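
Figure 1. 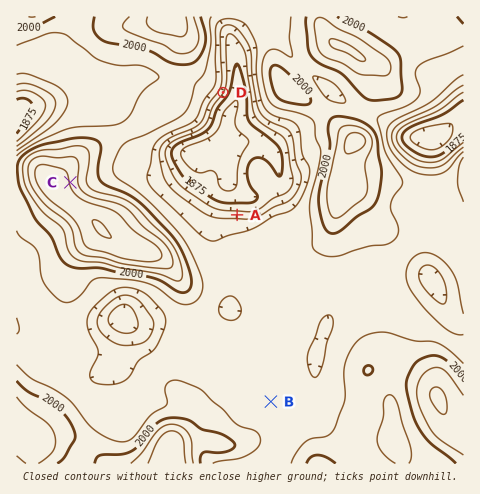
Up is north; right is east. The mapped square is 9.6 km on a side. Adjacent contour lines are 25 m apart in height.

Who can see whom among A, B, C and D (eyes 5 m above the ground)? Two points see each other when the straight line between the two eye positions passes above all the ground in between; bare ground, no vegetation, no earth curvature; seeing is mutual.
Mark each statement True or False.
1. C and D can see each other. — False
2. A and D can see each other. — True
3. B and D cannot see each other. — True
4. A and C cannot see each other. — False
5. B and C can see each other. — False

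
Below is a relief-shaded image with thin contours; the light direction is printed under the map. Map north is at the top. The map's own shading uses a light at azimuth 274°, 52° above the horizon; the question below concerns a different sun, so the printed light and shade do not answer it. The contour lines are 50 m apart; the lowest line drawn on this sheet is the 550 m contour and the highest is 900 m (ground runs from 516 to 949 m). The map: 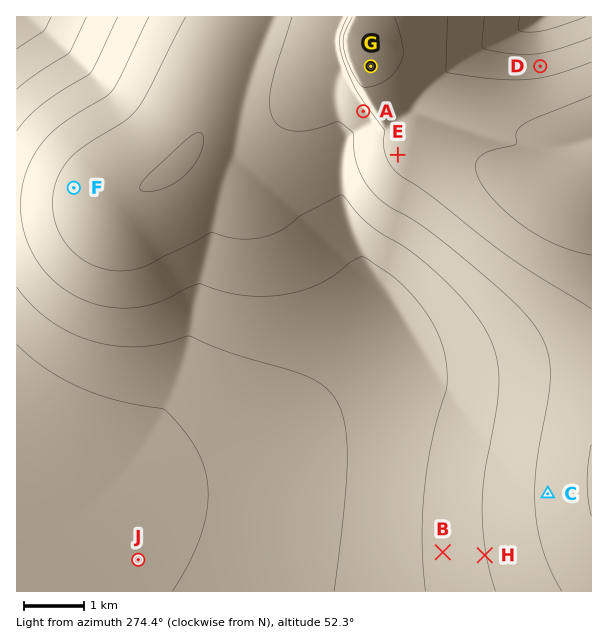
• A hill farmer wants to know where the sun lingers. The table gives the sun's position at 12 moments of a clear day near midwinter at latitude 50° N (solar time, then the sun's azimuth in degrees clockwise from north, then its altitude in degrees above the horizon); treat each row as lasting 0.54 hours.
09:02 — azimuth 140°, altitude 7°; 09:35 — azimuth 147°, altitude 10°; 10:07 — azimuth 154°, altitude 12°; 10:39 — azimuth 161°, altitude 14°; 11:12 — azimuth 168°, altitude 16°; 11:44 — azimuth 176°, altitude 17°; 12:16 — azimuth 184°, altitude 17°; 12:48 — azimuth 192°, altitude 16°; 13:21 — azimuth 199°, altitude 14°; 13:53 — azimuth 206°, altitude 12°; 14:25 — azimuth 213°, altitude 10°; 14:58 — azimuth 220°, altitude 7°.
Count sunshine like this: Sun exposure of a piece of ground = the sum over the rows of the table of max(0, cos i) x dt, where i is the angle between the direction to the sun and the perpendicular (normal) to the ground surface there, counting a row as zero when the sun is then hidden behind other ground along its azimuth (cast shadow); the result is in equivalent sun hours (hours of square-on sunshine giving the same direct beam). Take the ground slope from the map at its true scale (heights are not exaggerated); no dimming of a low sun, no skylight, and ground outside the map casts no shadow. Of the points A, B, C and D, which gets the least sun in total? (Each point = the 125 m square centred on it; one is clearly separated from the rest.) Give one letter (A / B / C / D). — D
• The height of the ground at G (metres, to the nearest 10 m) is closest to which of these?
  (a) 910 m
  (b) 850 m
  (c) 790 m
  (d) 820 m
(a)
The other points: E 860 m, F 770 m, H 750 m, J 590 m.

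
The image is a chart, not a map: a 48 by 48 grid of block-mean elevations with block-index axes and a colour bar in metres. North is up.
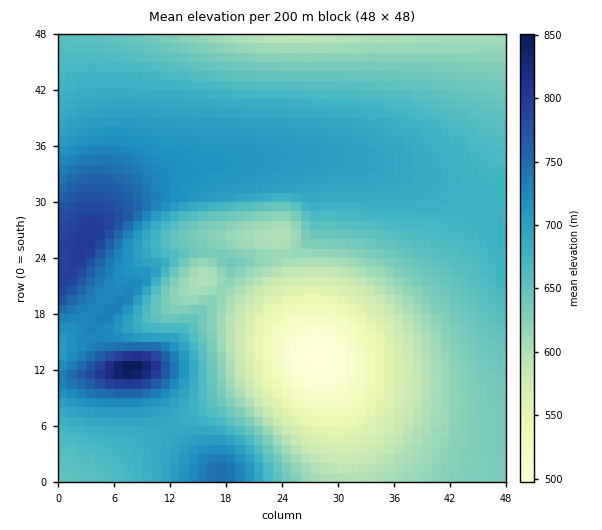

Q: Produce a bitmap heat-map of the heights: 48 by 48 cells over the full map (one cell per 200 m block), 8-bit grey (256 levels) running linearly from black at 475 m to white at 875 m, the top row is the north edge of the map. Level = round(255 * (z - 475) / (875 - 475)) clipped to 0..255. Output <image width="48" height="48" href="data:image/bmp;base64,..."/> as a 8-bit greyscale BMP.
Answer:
<image width="48" height="48" href="data:image/bmp;base64,Qk02DQAAAAAAADYEAAAoAAAAMAAAADAAAAABAAgAAAAAAAAJAAATCwAAEwsAAAABAAAAAAAAAAAAAAEBAQACAgIAAwMDAAQEBAAFBQUABgYGAAcHBwAICAgACQkJAAoKCgALCwsADAwMAA0NDQAODg4ADw8PABAQEAAREREAEhISABMTEwAUFBQAFRUVABYWFgAXFxcAGBgYABkZGQAaGhoAGxsbABwcHAAdHR0AHh4eAB8fHwAgICAAISEhACIiIgAjIyMAJCQkACUlJQAmJiYAJycnACgoKAApKSkAKioqACsrKwAsLCwALS0tAC4uLgAvLy8AMDAwADExMQAyMjIAMzMzADQ0NAA1NTUANjY2ADc3NwA4ODgAOTk5ADo6OgA7OzsAPDw8AD09PQA+Pj4APz8/AEBAQABBQUEAQkJCAENDQwBEREQARUVFAEZGRgBHR0cASEhIAElJSQBKSkoAS0tLAExMTABNTU0ATk5OAE9PTwBQUFAAUVFRAFJSUgBTU1MAVFRUAFVVVQBWVlYAV1dXAFhYWABZWVkAWlpaAFtbWwBcXFwAXV1dAF5eXgBfX18AYGBgAGFhYQBiYmIAY2NjAGRkZABlZWUAZmZmAGdnZwBoaGgAaWlpAGpqagBra2sAbGxsAG1tbQBubm4Ab29vAHBwcABxcXEAcnJyAHNzcwB0dHQAdXV1AHZ2dgB3d3cAeHh4AHl5eQB6enoAe3t7AHx8fAB9fX0Afn5+AH9/fwCAgIAAgYGBAIKCggCDg4MAhISEAIWFhQCGhoYAh4eHAIiIiACJiYkAioqKAIuLiwCMjIwAjY2NAI6OjgCPj48AkJCQAJGRkQCSkpIAk5OTAJSUlACVlZUAlpaWAJeXlwCYmJgAmZmZAJqamgCbm5sAnJycAJ2dnQCenp4An5+fAKCgoAChoaEAoqKiAKOjowCkpKQApaWlAKampgCnp6cAqKioAKmpqQCqqqoAq6urAKysrACtra0Arq6uAK+vrwCwsLAAsbGxALKysgCzs7MAtLS0ALW1tQC2trYAt7e3ALi4uAC5ubkAurq6ALu7uwC8vLwAvb29AL6+vgC/v78AwMDAAMHBwQDCwsIAw8PDAMTExADFxcUAxsbGAMfHxwDIyMgAycnJAMrKygDLy8sAzMzMAM3NzQDOzs4Az8/PANDQ0ADR0dEA0tLSANPT0wDU1NQA1dXVANbW1gDX19cA2NjYANnZ2QDa2toA29vbANzc3ADd3d0A3t7eAN/f3wDg4OAA4eHhAOLi4gDj4+MA5OTkAOXl5QDm5uYA5+fnAOjo6ADp6ekA6urqAOvr6wDs7OwA7e3tAO7u7gDv7+8A8PDwAPHx8QDy8vIA8/PzAPT09AD19fUA9vb2APf39wD4+PgA+fn5APr6+gD7+/sA/Pz8AP39/QD+/v4A////AHBxc3R2eHp8f4KGi5GYn6esrqujl4p9cmhgWlVSUE9OT1BSU1VXWVtdX2BiY2RkZXJzdHZ3eXt9gIOGi5GXnqarramhlYd6bmNbVFBMSklJSkxOUFJVV1pcXmBhYmNkZXR1dnh5e3x+gIOGio+Vm6Glp6Obj4F0aF1VTklGRERERUdKTE9SVVhbXV9hYmNkZXZ3eXp7fX6AgoSGiY2RlpqdnZmRhXlsYFZNR0I/Pj0+QEJFSUxQU1ZZXF5gYmNlZXl7fH1/gIGCg4WGiIqNj5GSkYyEem5iV01FPzs4Nzc4Oz5BRUlNUVRYW15gYmNlZn1/gIKDhIWFhoeHiIiJiYmIhX93bmNYTkU9NzMxMDEzNTk9QUZKT1NWWl1fYmNlZoKEhoiJioqLi4qJiYiGhIJ/enRrYlhORDw1LywqKistMDQ5PkNITFFVWVxfYWNlZomLjpCSk5OTkpGOjImFgX14cWphV05EOzMtKCUjIyUnKzA1OkBFS1BUWFxfYWRlZ5CUmJueoKGgnpyXko2HgXpyamJYT0U7MyslIR4dHh8jJywyNz1DSU5TWFxfYmRmZ5mfpKmusrS0sq2mnpSLgnlvZVtRRz00LCUfGxkYGRsfIykvNTxCSE5TV1xfYmRmaKKqsbnByM7Qzca6rZ+ShXltYldMQjcuJh8aFhQUFRgcISYtNDpBR01TWFxfYmVnaaavucTQ3OXq6N7Nu6iXiHlsYFRIPTMqIhsWEhEREhUZHyUsMzpBR01TWFxgY2ZoapymsLzJ2Obv7+TTv6uYh3hqXVFFOjAnHxgTEA8PERQZHiUsMzpBSE5UWV1hZGdpa5Wdpa63wMrR1dLGtaSThHVoW05DOC4lHRcSDw4PERQZHyUsNDtCSU9VWl5iZWhqbJOZn6Soq62vr66tpZiLfXFkWExBNy0lHRcTEA8QEhYbICcuNT1ESlFWW2BjZ2lsbpWbn6Ghn5yYlJGPj4yCd2xhVktBNy4mHxkVExITFRkeIyoxOD9GTVNYXWFlaGtucJmcoKOjnpaOhoB7ent7c2lfVUtCODAoIhwZFxYXGR0iJy41PENJUFVbX2Nnam1wcqKhoKKlpJuPg3lxbGtub2dfVUxEOzMsJiEeHBscHyInLTM5QEZNU1hdYmZpbG9yda6ppKKipaSXh3ltZWFhZGZfV09HPzgxLCckIiIjJiktMzg/RUtRV1xgZGhrbnF0d7yzqqWioqSikX9wZF1ZWl1fWlNLRD04My8sKiorLTA1Oj9FSlBWW19kZ2tucHN2esW9sqmkoaCinop3aF1WVFRXW1hRSkQ/Ojc0MzM0Njk9QUZLUFZaX2Nnam1wc3V4fMjHu6+noZ6dnpeCcGJYUk9RWV1XUUxHQ0A9PDw9P0FFSU1SV1tgZGdrbXBydXd6fsnMxbespJ6Zl5eOfGteVVFTXGNeWVRQTElHRkZGSEpNUVVZXWFlaGtucXN1d3l8gMnMzMCzqJ+Yko6Kg3doXVlcZWllYFxYVVJRUE9QUVNWWVxgY2dqbW9ydHV3eXt9gcnNzsq8rqKYj4iBe3ZwaWZmZWNgXVtZWFhZWVlaW1xfYWRnamxvcXN1dnh5enx/gsjMzs/Ht6mckIZ9dnBrZ2RhXltYVlNSUVJZYWNjZGVnaWttb3J0dXd4eXp7fH1/g8fLzs7Nw7Kjlop/d3BqZmJfXFlXVFJQT1BXZWtsbG1ucHJzdXd4eXp7fHx8fX6Ag8TJzM3Myb+voJKHfXVva2dkYV5cWVdUU1NbaXN0dHV2d3h5ent8fX1+fn5+fn+Ag8DFycrJx8K6rqCUioF7dnJvbGlnZGFfXF1kc3t7e3t8fX1+f3+AgICAgH9/f3+AgrzBxMbFw7+5s6ujmpOMh4OAfXp4dXJvbG10f4KBgYGBgoKCgoKCgoKCgYCAf3+Agbe8v8HBv7u2sKqloJyZlpSSkI6MioeEgYGGiIeHhoaGhoaGhYWFhISDgoGAgH9/gLG2ubu7ureyraikoJyamJeWlZSTkpGQjo6NjIuLioqKiYmIiIeHhoWEg4KBgH9/f6qvs7W1tLKuqqain5yamZiXl5aVlJOSkpGQj4+OjY2MjIuKiomIh4WEg4KAf35+fqSprK6vrqyqpqOgnZuamZmYmJeWlpWUlJOSkZGQj4+OjYyLiomIh4aEg4GAf359fZ6ipqipqKeloqCenJqZmZiYmJeXlpaVlJSTkpKRkI+Pjo2MiomIh4WEgoF/fn18e5icn6GioqKgnp2bmpmYmJeXl5eWlpWVlJOTkpGRkI+OjYyLiomHhoSDgX9+fXt6epOXmZucnZybmpmYl5aWlpaVlZWVlJSTk5KSkZCPj46NjIuKiIeGhIOBf358e3p5eI+SlJaXmJeXlpWVlJSTk5OTk5KSkpGRkJCPj46NjYyLiomIhoWEgoB/fXx6eXh3douNj5GSk5OTkpKRkZGQkJCQj4+Pjo6NjYyMi4uKiYmIh4aFg4KBf358e3l4d3V0dIeJi42Ojo+Pjo6OjY2NjIyLi4uKiomJiIiHh4aGhYWEg4KBgH99fHt5eHd1dHNycYSGiImKiouLioqKiYmIiIeHhoaFhYSDg4OCgoGBgIB/f359fHt6eHd2dXNycXBvboKDhIWGh4eHhoaFhYSEg4KBgYB/f359fXx8fHt7e3p6eXl4d3Z1dHNycXBvbm1sa3+BgYKDg4ODgoKBgH9+fXx7enl5eHd3dnZ1dXV1dHR0c3NycnFwcG9ubWxramlpaH1+f39/f39/fn18e3p5d3Z1dHNxcXBvb25ubm5tbW1tbW1tbGxramppaGdnZmZlZXt8fHx8fHt7enl3dnRzcXBubGtqaWhnZmZmZmZmZmZmZmZmZmZlZWVkY2NiYmJhYXl5eXl5eHd2dXRycG5sa2lnZWNiYV9fXl5dXV1eXl5fX19fX19fX19fXl5eXl1dXXd3d3Z2dXRycW9ta2hmZGFfXVtaWFdWVVVVVVVVVlZXV1hYWVlZWVlZWVlZWVlZWXV1dHNycXBubGpnZWJfXVpYVVNRT05NTExMTExNTU5PUFBRUlJTU1NUVFRUVFVVVQ=="/>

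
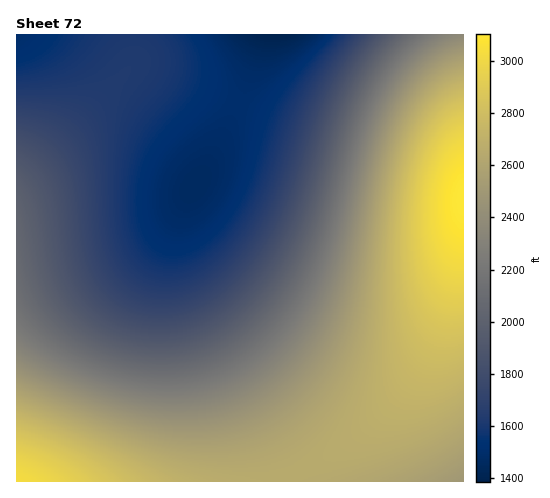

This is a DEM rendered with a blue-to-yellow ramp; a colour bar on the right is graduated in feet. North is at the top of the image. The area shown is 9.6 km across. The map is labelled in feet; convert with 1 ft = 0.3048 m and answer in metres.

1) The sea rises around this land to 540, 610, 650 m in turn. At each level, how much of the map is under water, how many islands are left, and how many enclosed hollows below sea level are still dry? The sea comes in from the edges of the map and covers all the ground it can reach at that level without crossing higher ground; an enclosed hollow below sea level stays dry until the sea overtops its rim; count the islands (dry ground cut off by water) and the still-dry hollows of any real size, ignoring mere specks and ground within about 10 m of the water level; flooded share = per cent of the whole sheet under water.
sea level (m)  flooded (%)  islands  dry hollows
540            33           0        0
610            45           0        0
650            51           0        0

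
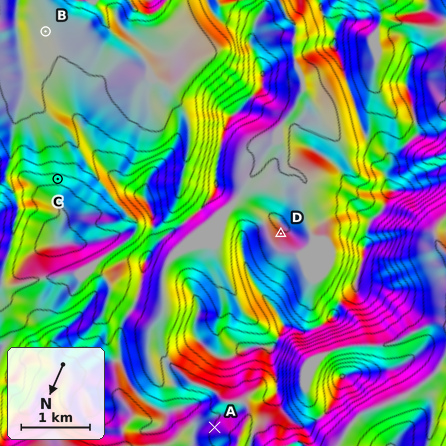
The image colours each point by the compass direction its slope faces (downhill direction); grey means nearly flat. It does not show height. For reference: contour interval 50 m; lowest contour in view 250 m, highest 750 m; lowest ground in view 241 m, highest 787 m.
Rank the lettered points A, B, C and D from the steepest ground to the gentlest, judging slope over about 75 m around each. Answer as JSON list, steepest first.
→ ["C", "A", "D", "B"]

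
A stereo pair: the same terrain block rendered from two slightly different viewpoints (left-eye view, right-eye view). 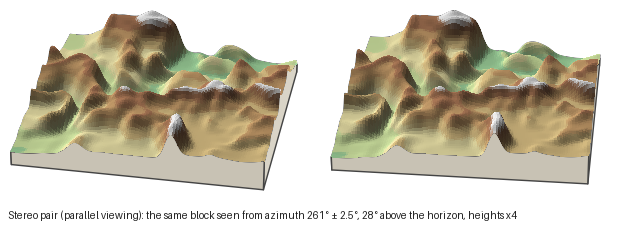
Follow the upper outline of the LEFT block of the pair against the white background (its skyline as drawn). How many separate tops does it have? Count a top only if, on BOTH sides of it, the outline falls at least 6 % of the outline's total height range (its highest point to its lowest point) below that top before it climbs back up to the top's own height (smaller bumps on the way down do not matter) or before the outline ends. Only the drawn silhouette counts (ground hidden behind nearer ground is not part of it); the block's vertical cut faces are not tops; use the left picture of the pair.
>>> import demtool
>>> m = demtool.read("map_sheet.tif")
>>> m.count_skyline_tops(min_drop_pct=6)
2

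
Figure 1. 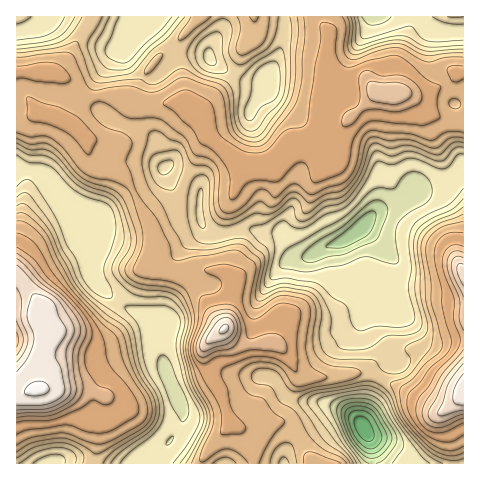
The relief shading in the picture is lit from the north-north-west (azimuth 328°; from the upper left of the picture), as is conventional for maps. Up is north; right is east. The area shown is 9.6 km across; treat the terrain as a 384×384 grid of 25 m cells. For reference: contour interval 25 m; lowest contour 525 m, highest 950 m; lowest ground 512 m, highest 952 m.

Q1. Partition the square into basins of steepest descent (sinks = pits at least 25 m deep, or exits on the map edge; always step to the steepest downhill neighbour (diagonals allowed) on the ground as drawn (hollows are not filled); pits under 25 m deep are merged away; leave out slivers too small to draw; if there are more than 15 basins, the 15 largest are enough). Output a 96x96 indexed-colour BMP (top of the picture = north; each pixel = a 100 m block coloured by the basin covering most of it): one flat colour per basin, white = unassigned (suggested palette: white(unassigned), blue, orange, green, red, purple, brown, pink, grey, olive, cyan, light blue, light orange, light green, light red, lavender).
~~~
<image width="96" height="96" href="data:image/bmp;base64,Qk12EgAAAAAAAHYAAAAoAAAAYAAAAGAAAAABAAQAAAAAAAASAAATCwAAEwsAABAAAAAAAAAA////ALR3HwAOf/8ALKAsACgn1gC9Z5QAS1aMAMJ34wB/f38AIr28AM++FwDox64AeLv/AIrfmACWmP8A1bDFAJmZmZmZmZmZkiIiIiIiIiIiIiIi3d3d3d3czMzMzMzMMzMzMzMzMzMzMzMzMzMzM5mZmZmZmZmZkiIiIiIiIiIiIiIi3d3d3d3czMzMzMzDMzMzMzMzMzMzMzMzMzMzM5mZmZmZmZmZkiIiIiIiIiIiIiIiLd3d3d3czMzMzMwzMzMzMzMzMzMzMzMzMzMzM5mZmZmZmZmZkiIiIiIiIiIiIiIiIt3d3d3MzMzMzMwzMzMzMzMzMzMzMzMzMzMzM5mZmZmZmZmZkiIiIiIiIiIiIiIiIt3d3d3MzMzMzMMzMzMzMzMzMzMzMzMzMzMzM5mZmZmZmZmZkiIiIiIiIiIiIiIiIi3d3dzMzMzMzDMzMzMzMzMzMzMzMzMzMzMzM5mZmZmZmZmZkiIiIiIiIiIiIiIiIiLd3dzMzMzMwzMzMzMzMzMzMzMzMzMzMzMzM5mZmZmZmZmZkiIiIiIiIiIiIiIiIiIt3czMzMzMMzMzMzMzMzMzMzMzMzMzMzMzM5mZmZmZmZmZkiIiIiIiIiIiIiIiIiIiMzM8zMzDMzMzMzMzMzMzMzMzMzMzMzMzM5mZmZmZmZmZmSIiIiIiIiIiIiIiIiIjMzMzMzMzMzMzMzMzMzMzMzMzMzMzMzMzM5mZmZmZmZmZmSIiIiIiIiIiIiIiIiIjMzMzMzMzMzMzMzMzMzMzMzMzMzMzMzMzM5mZmZmZmZmZmSIiIiIiIiIiIiIiIiIjMzMzMzMzMzMzMzMzMzMzMzMzMzMzMzEzM5mZmZmZmZmZmSIiIiIiIiIiIiIiIiIjMzMzMzMzMzMzMzMzMzMzMzMzMzMzMRETM5mZmZmZmZmZmZIiIiIiIiIiIiIiIiIzMzMzMzMzMzMzMzMzMzMzMzMzMzMxERERM5mZmZmZmZmZmZIiIiIiIiIiIiIiIiIzMzMzMzMzMzMzMzMzMzMzMzMzMzEREREREbuZmZmZmZmZkiIiIiIiIiIiIiIiIiIzMzMzMzMzMzMzMzMzMzMzMzMzMxEREREREbu7siIiIiIiIiIiIiIiIiIiIiIiIiMzMzMzMzMzMzMzMzMzMzMzMzMzEREREREREbu7siIiIiIiIiIiIiIiIiIiIiIiIjMzMzMzMzMzMzMzMzMzMzMzMzMREREREREREbu7siIiIiIiIiIiIiIiIiIiIiIiIjMzMzMzMzMzMzMRETMzMzMzMxEREREREREREbu7siIiIiIiIiIiIiIiIiIiIiIiIzMzMzMzMzMzMxEREREREREREREREREREREREbu7siIiIiIiIiIiIiIiIiIiIiIiIzMzMzMzMzMzMxEREREREREREREREREREREREbu7siIiIiIiIiIiIiIiIiIiIiIiIzMzMzMzMzMzMREREREREREREREREREREREREbu7siIiIiIiIiIiIiIiIiIiIiIiMzMzMzMzMzMzMREREREREREREREREREREREREbu7siIiIiIiIiIiIiIiIiIiIiIiMzMzMzMzMzMzEREREREREREREREREREREREREbu7uyIiIiIiIiIiIiIiIiIiIiIiMzMzMzMzMzMxEREREREREREREREREREREREREbu7uyIiIiIiIiIiIiIiIiIiIiIiIzMzMzETMzMREREREREREREREREREREREREREbu7u7IiIiIiIiIiIiIiIiIiIiIiIzMzMREREREREREREREREREREREREREREREREbu7u7IiIiIiIiIiIiIiIiIiIiIiIiMzEREREREREREREREREREREREREREREREREbu7u7IiIiIiIiIiIiIiIiIiIiIiIiIxEREREREREREREREREREREREREREREREREbu7u7IiIiIiIiIiIiIiIiIiIiIiIiIhEREREREREREREREREREREREREREREREREbu7uyIiIiIiIiIiIiIiIiIiIiIiIiIhEREREREREREREREREREREREREREREREREbu7uyIiIiIiIiIiIiIiIiIiIiIiIiIhEREREREREREREREREREREREREREREREREbu7uyIiIiIiIiIiIiIiIiIiIiIiIiIiEREREREREREREREREREREREREREREREREbu7siIiIiIiIiIiIiIiIiIiIiIiIiIiEREREREREREREREREREREREREREREREREbu7siIiIiIiIiIiIiIiIiIiIiIiIiIiEREREREREREREREREREREREREREREREREbu7IiIiIiIiIiIiIiIiIiIiIiIiIiIiEREREREREREREREREREREREREREREREREbuyIiIiIiIiIiIiIiIiIiIiIiIiIiIiIREREREREREREREREREREREREREREREREbuyIiIiIiIiIiIiIiIiIiIiIiIiIiIiIREREREREREREREREREREREREREREREREbsiIiIiIiIiIiIiIiIiIiIiIiIiIiIiIREREREREREREREREREREREREREREREREbIiIiIiIiIiIiIiIiIiIiIiIiIiIiIiIRERERERERERERERERERERERERERERERESIiIiIiIiIiIiIiIiIiIiIiIiIiIiIiERERERERERERERERERERERERERERERERESIiIiIiIiIiIiIiIiIiIhERERERERERERERERERERERERERERERERERERERERERESIiIiIiIiIiIiIiIiIiERERERERERERERERERERERERERERERERERERERERERERESIiIiIiIiIiIiIiIiIiERERERERERERERERERERERERERERERERERERERERERERESIiIiIiIiIiIiIiIiIiERERERERERERERERERERERERERERERERERERERERERERESIiIiIiIiIiIiIiIiIiIRERERERERERERERERERERERERERERERERERERERERERESIiIiIiIiIiIiIiIiIiIRERERERERERERERERERERERERERERERERERERERERERESIiIiIiIiIiIiIiIiIiIRERERERERERERERERERERERERERERERERERERERERERESIiIiIiIiIiIiIiIiIiIRERERERERERERERERERERERERERERERERERERERERERESIiIiIiIiIiIiIiIiIiIRERERERERERERERERERERERERERERERERERERERERERESIiIiIiIiIiIiIiIiIiIRERERERERERERERERERERERERERERERERERERERERERESIiIiIiIiIiIiIiIiIiJhERERERERERERERERERERERERERERERERERERERERERESIiIiIiIiIiIiIiIiIiZmERERERERERERERERERERERERERERERERERERERERERESIiIiIiIiIiIiIiIiImZmZhERERERERERERERERERERERERERERERERERERERERESIiIiIiIiIiIiIiIiImZmZmYRERERERERERERERERERERERERERERERERERERERESIiIiIiIiIiIiIiIiJmZmZmYRERERERERERERERERERERERERERERERERERERERESIiIiIiIiIiIiIiIiJmZmZmYRERERERERERERERERERERERERERERERERERERERESIiIiIiIiIiIiIiIiJmZmZmZhERERERERERERERERERERERERERERERERERERERESIiIiIiIiIiIiIiIiZmZmZmZhERERERERERERERERERERERERERERERERERERERESIiIiIiIiIiIiIiIiZmZmZmZhERERERERERERERERERERERERERERERERERERERESIiIiIiIiIiIiIiImZmZmZmZhERERERERERERERERERERERERERERERERERERERESIiIiIiIiIiIiIiZmZmZmZmZmERERERERERERERERERERERERERERERERERERERESIiIiIiIiIiIiZmZmZmZmZmZmERERERERERERERERERERERERERERERERERERERESIiIiIiIiIiJmZmZmZmZmZmZmYRERERERERERERERERERERERERERERERERERERESIiIiIiIiIiZmZmZmZmZmZmZmYREREREREUREERERERERERERERERERERERERERESIiIiIiIiIiZmZmZmZmZmZmZmZhEREREUREREERERERERERERERERERERERERERESIiIiIiIiIiZmZmZmZmZmZmZmZhERERREREREQRERERERERERERERERERERERERESIiIiIiIiImZmZmZmZmZmZmZmZhEREURERERERBERERERERERERERERERERERERESIiIiIiIiImZmZmZmZmZmZmZmZmERREREREREREERERERERERERERERERERERERESIiIiIiIiImMzMzZmZmZmZmZmZmYUREREREREREQRERFEQRERERERERERERERERESIiIiIiIiIzMzMzNmZmZmZmZmZmZERERERERERERERERERBERERERERERERERERESIiIiIiIiIzMzMzNmZmZmZmZmZmZERERERERERERERERERBERERERERERERERERESIiIiIiIiMzMzMzM2ZmZmZmZmZmREREREREREREREREREREERERERERERERERERESIiIiIiIzMzMzMzM2ZmZmZmZmZmREREREREREREREREREREQRERERERERERERERETMyIiIjMzMzMzMzM2ZmZmZmZmZkRERERERERERERERERERERBERERERERERETMzMzMzMjMzMzMzMzMzM2ZmZmZmZmiEREREREREREREREREREREQzEREREREREREzMzMzMzMzMzMzMzMzMzMzZmZmZmZoiIREREREREREREREREREREQzMRERERERERMzMzMzMzMzMzMzMzMzMzMzaIiIiGaIiIhEREREREREREREREREREMzMxERERERETMzMzMzMzMzMzMzMzMzMzd3iIiIiIiIiIiEREREREREREREREREREMzMzERERERMzMzMzMzMzMzMzMzN3d3d3d3eIiIiIiIiIiIREREREREREREREREREMzMzMRERFVVVMzMzMzMzMzMzMzd3d3d3d3eIiIiIiIiIiIhEREREREREREREREREMzMzNVVVVVVVVTMzMzMzMzMzM3d3d3d3d3d4iIiIiIiIiIiERERERERERERERERFVTM1VVVVVVVVVVUzMzMzMzMzN3d3d3d3d3d4iIiIiIiIiIiIRERERERERERERERFVVVVVVVVVVVVVVVTMzMzMzN3d3d3d3d3d3d3iIiIiIiIiIiIhERERERERERERERVVVVVVVVVVVVVVVVVM6qqqqqnd3d3d3d3d3d3iIiIiIiIiIiIhERERERERERERERVVVVVVVVVVVVVVVVVVaqqqqqqd3d3d3d3d3d3eIiIiIiIiIiIiEREREREREREREVVVVVVVVVVVVVVVVVVVaqqqqqqp3d3d3d3d3d3d4iIiIiIiIiIiEREREREREREREVVVVVVVVVVVVVVVVVVVaqqqqqqp3d3d3d3d3d3d3iIiIiIiIiIiEREREREREREREVVVVVVVVVVVVVVVVVVVaqqqqqqqnd3d3d3d3d3d3eIiIiIiIiIiEREREREREREREVVVVVVVVVVVVVVVVVVVaqqqqqqqnd3d3d3d3d3d3d4iIiIiIiIiIREREREREREREVVVVVVVVVVVVVVVVVVVaqqqqqqqqd3d3d3d3d3d3d3iIiIiIiIiIhEREREREREREVVVVVVVVVVVVVVVVVVVaqqqqqqqqp3d3d3d3d3d3d3eIiIiIiIiIhEREREREREREVVVVVVVVVVVVVVVVVVVaqqqqqqqqp3d3d3d3d3d3d3d4iIiIiIiIiEREREREREREVVVVVVVVVVVVVVVVVVVaqqqqqqqqqnd3d3d3d3d3d3d3iIiIiIiIiERERERERERFVVVVVVVVVVVVVVVVVVVaqqqqqqqqqqd3d3d3d3d3d3d3eIiIiIiIiERERERERERFVVVVVVVVVVVVVVVVVVVaqqqqqqqqqqd3d3d3d3d3d3d3d4iIiIiIiERERERERERVVVVVVVVVVVVVVVVVVVVQ=="/>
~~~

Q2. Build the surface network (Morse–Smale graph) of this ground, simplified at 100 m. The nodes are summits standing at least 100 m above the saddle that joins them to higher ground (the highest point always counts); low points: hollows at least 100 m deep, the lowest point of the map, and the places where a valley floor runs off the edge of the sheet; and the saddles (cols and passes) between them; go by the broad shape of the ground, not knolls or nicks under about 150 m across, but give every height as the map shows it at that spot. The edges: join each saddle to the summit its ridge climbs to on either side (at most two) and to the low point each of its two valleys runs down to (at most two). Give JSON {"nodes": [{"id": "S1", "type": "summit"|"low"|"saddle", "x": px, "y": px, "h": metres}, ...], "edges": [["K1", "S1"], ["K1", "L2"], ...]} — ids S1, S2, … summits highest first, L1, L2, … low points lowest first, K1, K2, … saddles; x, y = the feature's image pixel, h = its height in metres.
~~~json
{"nodes": [
{"id": "S1", "type": "summit", "x": 36, "y": 390, "h": 952},
{"id": "S2", "type": "summit", "x": 463, "y": 395, "h": 944},
{"id": "S3", "type": "summit", "x": 224, "y": 329, "h": 930},
{"id": "L1", "type": "low", "x": 363, "y": 427, "h": 512},
{"id": "L2", "type": "low", "x": 361, "y": 228, "h": 578},
{"id": "L3", "type": "low", "x": 372, "y": 17, "h": 628},
{"id": "L4", "type": "low", "x": 176, "y": 395, "h": 635},
{"id": "L5", "type": "low", "x": 146, "y": 19, "h": 654},
{"id": "K1", "type": "saddle", "x": 320, "y": 17, "h": 796},
{"id": "K2", "type": "saddle", "x": 98, "y": 119, "h": 771},
{"id": "K3", "type": "saddle", "x": 377, "y": 377, "h": 738},
{"id": "K4", "type": "saddle", "x": 117, "y": 302, "h": 679}],
"edges": [["K1", "S3"], ["K1", "L3"], ["K1", "L5"], ["K2", "S3"], ["K2", "L2"], ["K2", "L4"], ["K3", "S2"], ["K3", "S3"], ["K3", "L1"], ["K3", "L2"], ["K4", "S1"], ["K4", "S3"], ["K4", "L4"]]}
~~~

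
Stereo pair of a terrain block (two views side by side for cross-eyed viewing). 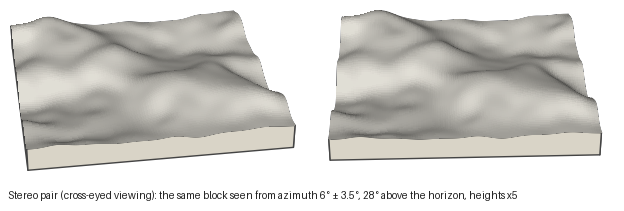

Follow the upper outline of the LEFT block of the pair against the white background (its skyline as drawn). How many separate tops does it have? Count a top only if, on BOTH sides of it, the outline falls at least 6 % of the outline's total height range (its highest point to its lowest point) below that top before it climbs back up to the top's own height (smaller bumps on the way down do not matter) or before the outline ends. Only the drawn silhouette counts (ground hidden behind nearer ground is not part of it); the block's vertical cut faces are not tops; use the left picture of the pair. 2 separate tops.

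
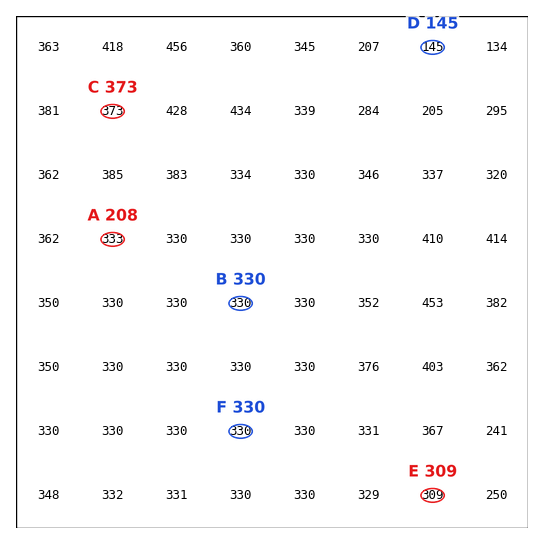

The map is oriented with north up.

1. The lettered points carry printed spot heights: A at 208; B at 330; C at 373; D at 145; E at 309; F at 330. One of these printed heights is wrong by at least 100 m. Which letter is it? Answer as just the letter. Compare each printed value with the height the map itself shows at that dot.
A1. A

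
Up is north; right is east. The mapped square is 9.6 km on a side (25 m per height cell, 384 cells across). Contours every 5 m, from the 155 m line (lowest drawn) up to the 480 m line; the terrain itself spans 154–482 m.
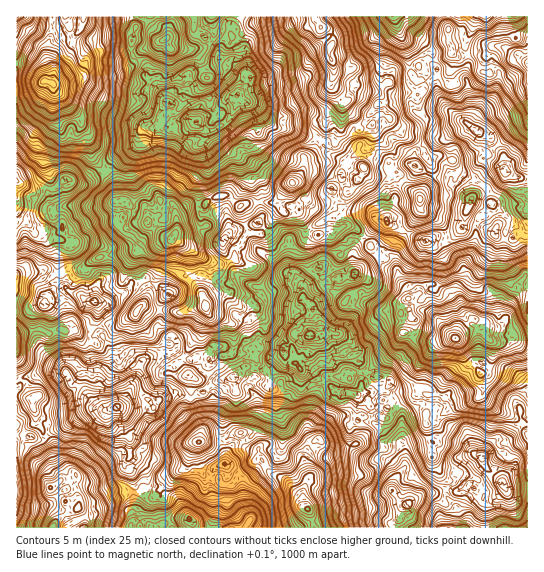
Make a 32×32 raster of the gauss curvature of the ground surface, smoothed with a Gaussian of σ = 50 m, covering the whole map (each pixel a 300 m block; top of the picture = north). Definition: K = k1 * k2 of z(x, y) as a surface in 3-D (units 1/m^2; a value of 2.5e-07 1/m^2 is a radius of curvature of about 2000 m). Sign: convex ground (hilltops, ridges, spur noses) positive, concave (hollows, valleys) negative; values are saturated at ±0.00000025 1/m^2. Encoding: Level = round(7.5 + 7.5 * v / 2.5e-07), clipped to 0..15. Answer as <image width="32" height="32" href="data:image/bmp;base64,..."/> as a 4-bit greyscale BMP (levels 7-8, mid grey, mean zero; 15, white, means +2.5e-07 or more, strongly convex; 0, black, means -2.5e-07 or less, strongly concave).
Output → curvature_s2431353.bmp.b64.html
<image width="32" height="32" href="data:image/bmp;base64,Qk12AgAAAAAAAHYAAAAoAAAAIAAAACAAAAABAAQAAAAAAAACAAATCwAAEwsAABAAAAAAAAAAAAAAABEREQAiIiIAMzMzAERERABVVVUAZmZmAHd3dwCIiIgAmZmZAKqqqgC7u7sAzMzMAN3d3QDu7u4A////ADeIN3hx+yb+djV5qYg4d45iOptXilh4lX3XhnXIZmeMr6ZnNGOZeTdHR5pveDiH6ISOmdl1hYdjZ9lodYdmdIc4h3Y2iFZ5mKkzVod7ibyYaCjXWHbvN2o3vx54k4dkp3ZlW4ZnfzeYmIWmWHxm1VSIeJj2uFhcV2doZnZmgatafoR3Z2dHSXpaOXd2eGx3pVHKeIenyXlniXa2fVpnindlm1eHd0eIdZd4eFWZc3V5eGZXeHeFtYZ2mHd4V08qfgZtVWd5hIZ6eZXJpqhqOHj6h4l/RIu4eYZmsZZ1pqfHeWW6R2+LaHiIhaZ4h6aXcndniVdnRWeTiHZ6png3WkmWRll4dnZWiIlpi0hZy4h5aHykeI1p2Ilmh2eXf3RnbFhnh4das6g3iHiDeAxJW4h4l4eHmGhoipmXZsueVoZod3Vt5YiChZMVVnh3f3jYhpR/Y2a5iLt3v2todSlmVZeVbmM1l2VkhmN2fHbXeHXWh2Yzb3SuiXaOdoZoZWxXa4iX13l3ZneKewhpd6eHikdnRneKZ52FdFqXdoqGiZh4ebd5ZYtWSb5XVZiFlaiIhq/pZ3hIaZk3lm13SWhLGVVc1ph3hqaV91fxbGtIhqpoZkeIcnxWliupPTcJBmpXZmdldqubeEh5N3S8isV3aWmWh+ZoWWVsMrialXl3+mmC"/>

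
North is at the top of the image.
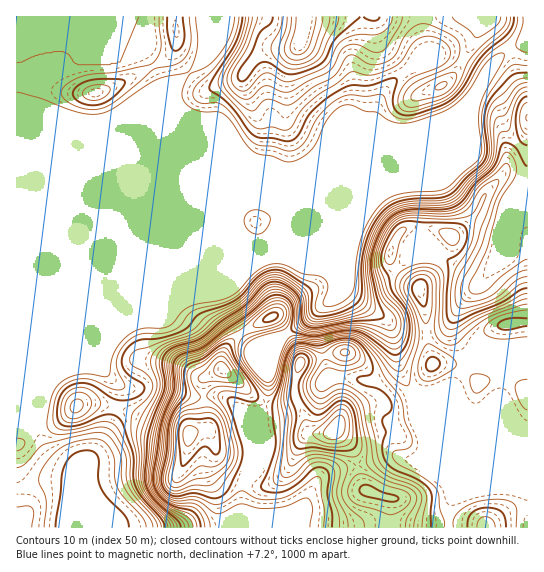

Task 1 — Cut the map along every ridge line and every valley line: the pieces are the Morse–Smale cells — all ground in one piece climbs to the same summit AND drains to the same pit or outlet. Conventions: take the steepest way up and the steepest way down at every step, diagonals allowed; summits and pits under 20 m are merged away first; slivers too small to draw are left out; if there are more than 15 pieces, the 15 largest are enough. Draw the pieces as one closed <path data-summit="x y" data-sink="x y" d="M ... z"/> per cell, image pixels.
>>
<path data-summit="306 17" data-sink="73 527" d="M527 16l-324 0 1 34-3 11-7 8-20 15-7 11-119 288 10-8 11-6 14-13 163-163 57-25 36-4 100-41 20-12 16-16 18-32 13-11 19-11 3-8z"/><path data-summit="95 93" data-sink="73 527" d="M202 16l-186 1 1 410 17 1 2-2 5-29 20-44 106-258 6-10 21-16 7-8 3-11z"/><path data-summit="335 430" data-sink="73 527" d="M481 92l-4 0-18 19-20 12-100 41-36 4-57 25-123 122 148-59 15 1 9 4 14 0 37 19 20 1 24-8 21-18 27-2 44 27 18-22 10-25-1 13 2 2 17 1 0-95-8-7-13-17-10-27z"/><path data-summit="335 430" data-sink="73 527" d="M321 308l-16 15-26 16-4 8-7 23-1 29-16 34 2 25-4 16-6 13-2 30-14 10 222 1 0-22 8-17-32-79-5-11-16-20-7-17 0-5-2 10-18 13-11 1-17-4-19 0-13-51 0-9z"/><path data-summit="419 289" data-sink="73 527" d="M509 237l-9 21-18 22-44-27-27 2-17 16-20 9-23 1-18-6 4 10 5 4 46 32 4 8 5 33 6 15 8 13 22 21 84 36 10 2 1-199-17-2z"/><path data-summit="189 434" data-sink="73 527" d="M119 384l-2 1 0 18-8 24-12 23-17 17-3 6 0 38-4 10 0 6 153 1 7-7 6-2 2-2 2-30 6-13 4-16-5-33-8-16-18-13-27 1-34-9-35 0z"/><path data-summit="222 370" data-sink="73 527" d="M221 292l-36 7-76 32-38 36 30 0 13 14 12 7 27-1 42 10 27-1 13 8 9 10 6 23 6-18 11-20 1-29 11-29-5-1-20 7-21-28z"/><path data-summit="271 317" data-sink="73 527" d="M279 256l-18 3-130 53-8 4-12 13 78-32 32-5 12 27 21 28 24-7 27-17 14-15 12-8 6-9-1-12-9-10-18-8-14 0z"/><path data-summit="486 527" data-sink="73 527" d="M421 399l36 90-8 17 0 21 78 1 1-78-11-3 2 7-3 5-9 6-10 0-14-5z"/><path data-summit="77 406" data-sink="73 527" d="M101 367l-27 0-12 5-14 13-9 20 0 10-4 12 10 22 8 8 20 11 4 7 3-8 21-24 16-40 2-16z"/><path data-summit="345 353" data-sink="73 527" d="M338 285l-2 10-15 12-4 10 2 18 9 40 2 2 19 0 17 4 11-1 12-7 7-10-4-34-6-10-19-11z"/><path data-summit="335 430" data-sink="73 527" d="M33 427l-17 0 0 100 57 1 4-17-1-40-28-18-12-24z"/><path data-summit="527 118" data-sink="73 527" d="M527 33l-5 11-16 8-13 11-16 27 20 13 10 27 13 17 7 6z"/><path data-summit="335 430" data-sink="73 527" d="M439 415l-2 0 46 45 14 5 10 0 9-6 3-8-4-4z"/>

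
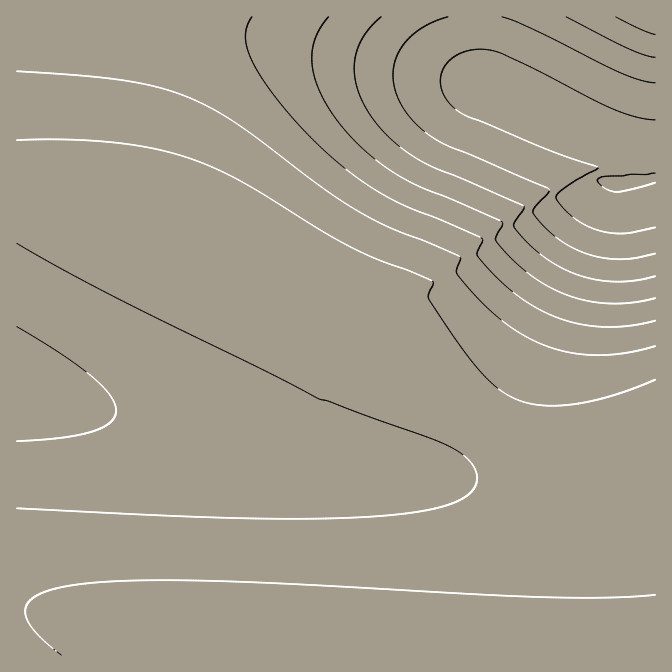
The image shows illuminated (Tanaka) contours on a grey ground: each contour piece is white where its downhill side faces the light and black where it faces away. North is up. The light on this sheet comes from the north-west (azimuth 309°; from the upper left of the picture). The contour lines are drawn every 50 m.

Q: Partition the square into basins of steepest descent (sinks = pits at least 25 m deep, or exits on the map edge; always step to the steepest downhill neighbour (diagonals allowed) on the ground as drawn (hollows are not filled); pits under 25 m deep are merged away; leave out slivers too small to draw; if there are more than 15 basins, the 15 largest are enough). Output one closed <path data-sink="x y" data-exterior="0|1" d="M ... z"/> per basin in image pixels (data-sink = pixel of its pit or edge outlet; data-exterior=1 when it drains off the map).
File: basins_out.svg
<path data-sink="17 385" data-exterior="1" d="M27 191l-11 1 1 417 28 4 164 43 447-1-1-192-23 1-2-1-36-2-35-8-31-12-34-18-36-24-44-35-25-21-10-10-2-5-7-4-53-21-105-54-40-16-60-20z"/><path data-sink="615 180" data-exterior="0" d="M655 16l-638 0-1 174 21 3 40 10 95 30 40 16 105 54 53 21 7 4 2 5 10 10 25 21 44 35 36 24 46 23 30 10 24 5 36 2 2 1 23-1z"/>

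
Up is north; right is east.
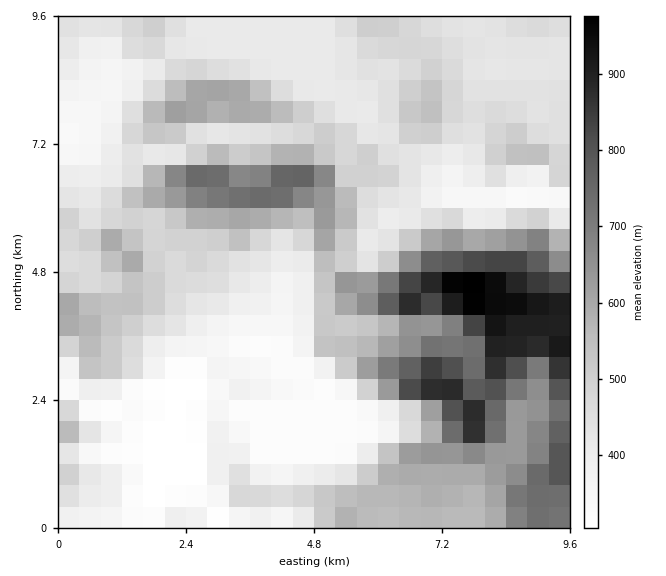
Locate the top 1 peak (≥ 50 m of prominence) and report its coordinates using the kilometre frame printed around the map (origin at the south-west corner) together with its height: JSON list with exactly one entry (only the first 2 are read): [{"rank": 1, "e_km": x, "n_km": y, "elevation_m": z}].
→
[{"rank": 1, "e_km": 7.54, "n_km": 4.44, "elevation_m": 1011}]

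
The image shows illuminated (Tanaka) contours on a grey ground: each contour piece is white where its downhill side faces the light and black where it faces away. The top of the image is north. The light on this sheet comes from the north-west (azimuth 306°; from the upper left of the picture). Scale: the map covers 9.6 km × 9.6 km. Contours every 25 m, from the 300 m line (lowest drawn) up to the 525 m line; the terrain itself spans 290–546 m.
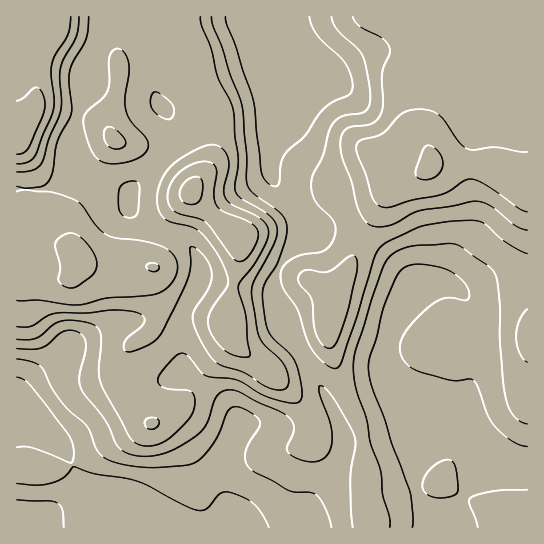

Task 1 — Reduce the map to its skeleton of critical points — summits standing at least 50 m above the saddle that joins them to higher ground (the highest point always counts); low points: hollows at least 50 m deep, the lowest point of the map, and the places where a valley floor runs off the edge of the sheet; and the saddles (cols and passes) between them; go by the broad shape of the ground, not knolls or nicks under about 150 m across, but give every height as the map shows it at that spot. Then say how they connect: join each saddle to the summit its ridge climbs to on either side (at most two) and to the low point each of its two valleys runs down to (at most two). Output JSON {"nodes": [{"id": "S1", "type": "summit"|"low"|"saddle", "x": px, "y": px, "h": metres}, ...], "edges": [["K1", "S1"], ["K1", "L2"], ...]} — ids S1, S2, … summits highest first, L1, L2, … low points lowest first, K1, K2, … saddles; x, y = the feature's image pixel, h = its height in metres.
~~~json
{"nodes": [
{"id": "S1", "type": "summit", "x": 18, "y": 130, "h": 546},
{"id": "S2", "type": "summit", "x": 191, "y": 191, "h": 509},
{"id": "S3", "type": "summit", "x": 431, "y": 165, "h": 480},
{"id": "L1", "type": "low", "x": 26, "y": 526, "h": 290},
{"id": "K1", "type": "saddle", "x": 162, "y": 231, "h": 437},
{"id": "K2", "type": "saddle", "x": 278, "y": 267, "h": 399}],
"edges": [["K1", "S1"], ["K1", "S2"], ["K1", "L1"], ["K2", "S2"], ["K2", "S3"], ["K2", "L1"]]}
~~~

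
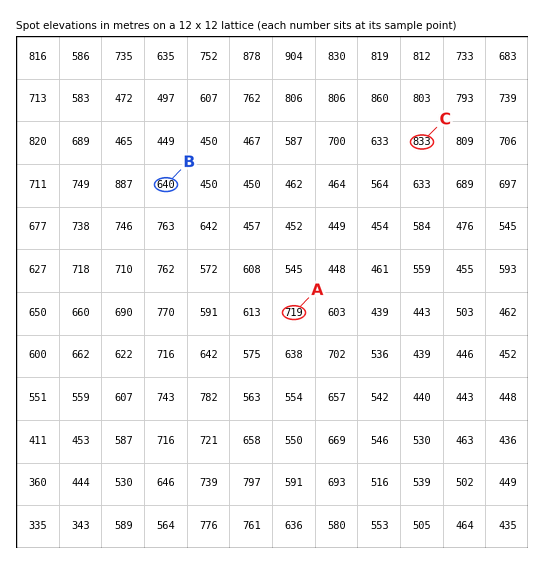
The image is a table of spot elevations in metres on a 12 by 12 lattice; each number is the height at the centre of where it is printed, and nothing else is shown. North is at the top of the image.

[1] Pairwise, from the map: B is below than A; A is below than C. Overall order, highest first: C A B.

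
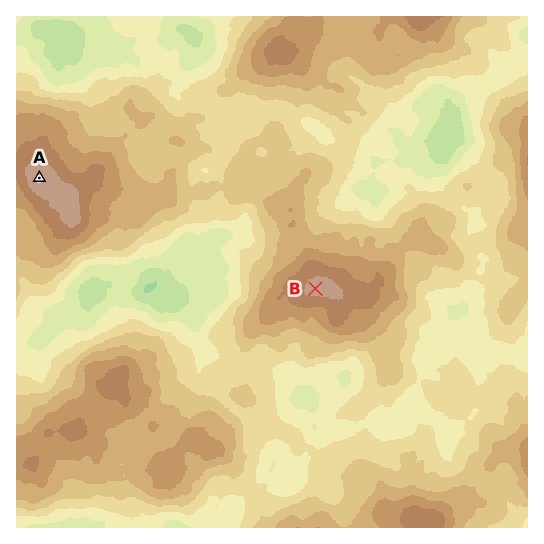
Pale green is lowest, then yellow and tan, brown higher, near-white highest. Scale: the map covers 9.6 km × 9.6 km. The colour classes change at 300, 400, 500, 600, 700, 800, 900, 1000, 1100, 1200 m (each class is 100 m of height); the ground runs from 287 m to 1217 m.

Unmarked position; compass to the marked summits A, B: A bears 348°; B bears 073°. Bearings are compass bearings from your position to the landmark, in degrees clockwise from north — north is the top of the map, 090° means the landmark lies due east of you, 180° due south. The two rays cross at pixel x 78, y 361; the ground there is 770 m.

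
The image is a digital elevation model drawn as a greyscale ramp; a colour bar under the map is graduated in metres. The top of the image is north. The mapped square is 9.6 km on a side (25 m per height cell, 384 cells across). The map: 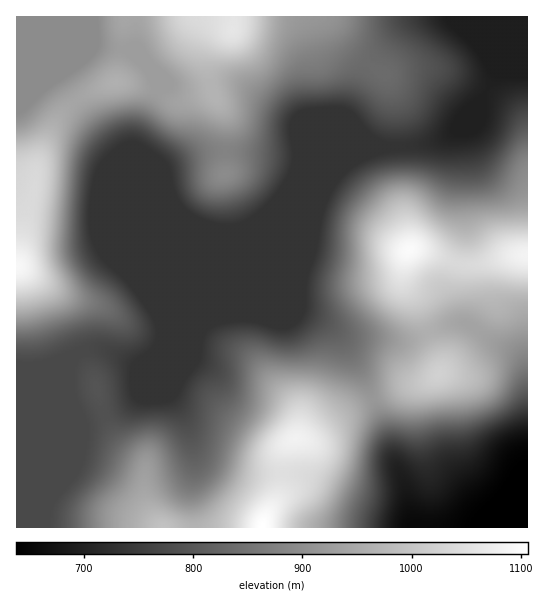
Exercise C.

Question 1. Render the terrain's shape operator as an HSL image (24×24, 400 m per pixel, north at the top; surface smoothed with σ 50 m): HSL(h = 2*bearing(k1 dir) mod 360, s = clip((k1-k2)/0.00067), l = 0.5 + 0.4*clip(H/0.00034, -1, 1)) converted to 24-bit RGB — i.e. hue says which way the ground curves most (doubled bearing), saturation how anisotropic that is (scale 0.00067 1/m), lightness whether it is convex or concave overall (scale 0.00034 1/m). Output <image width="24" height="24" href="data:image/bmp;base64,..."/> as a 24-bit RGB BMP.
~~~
<image width="24" height="24" href="data:image/bmp;base64,Qk32BgAAAAAAADYAAAAoAAAAGAAAABgAAAABABgAAAAAAMAGAAATCwAAEwsAAAAAAAAAAAAAf3+APk+HPEatk4u6pLygfJustOvQkqv3ZjH/jUvkaJXS+eLS9Cc3WkYcmcsOVnI4kIpEJjlOSTVdm55BZYtQYHlseoB9gIB/f3+AXIOEFo2Qa6G9yY24zZF5j/BMKlc3Eh07uVC+tGpc38Jd9oa25Znp2burUo14aMCnExWsWCiLtLyOaYx8Xn1hVYZufIB/gIB/f4B/O3lpJVo6fmxJ5rGM2+2TNFByFSI7KTlE2Uk95rovt6Emq2Y47aJ3ps+AIseNFQMwjS5io8ByjV52dZ1nUZCEYX58gIB/gIB/e32ALVp0PquVr+C/8+XYRCSSNh5kKkxrXljA99Le25SnfrO21uXN6dPFaSotHAgrorggcp8vdms5iMY0OmdBSl9Jf4B/gIB/f3+AP3CEHeBTHdp27qaQsRKzVS10SZKNHJySzImY99Tixdrjs6PI9Hqf8AC7GQMwotg7cm0xgoMtrb4RME8WHUEhf4B/f4B/fW2Cra5PW99FElcleXAPhhhcmlOUXLmfMEJrV3Mr2uVg49mumGajzoW85hv/xx7/3LDOsGy9dqG2yqOcecqmA0mNf4B/f4B/X1CGsMSassWJPCZif4FwImZrk7ykV0yWUCZgf9GHkfG71tO9pG/AqWW3eQCYzJTg2cby69T3sLvw2djz39zvAAJ/fYBBa4NTV3qIlsaEvmBYMCpsfYB9b4J/HnhDfi1FNbeqsvzIacq1rkxLpk4+aixMVhpyodKkdWe13cLSt7DQj6a/4YS6UgCgeJAnUI4kMmsfc30igzgcj8RAKZmGf4CALEiAi7rTl/Hmh+KYTzRkozJLxE1Bay9YPHBRvrokYHUlbs8+xZ+NokRnnx0fgzN9mblhdItFRIEwMX1ZctiwvvbqLhGof3+AX4Z+GKMUbpgJa0AENjMOOlwatSwadBwiZjwep5MWjN4bPqYKS1QSaxobuYVtWVyktLWglLrJr/T+i8f/0Pb7jhPCfTV6f3+Af4B/f4B/gIB+gH9/f4B/FxhaszNgwUKWsHK7w9e5mtirmnu6b0mKS5NymbBVfEI11urpzP/2me3/G0y+oylLZg1EgH9/f3+Af4B/f4B/f4B/f4B/f3+ADyd2dmLIsonXu4vM48qnv9VbPz1fq1eUql+fljhZsWlW7fDblvZdLEomIw4lYxo2gH5/gIB/f3+AgH+Af4B/f4B/f4B/f4B/JFVzM0Bph0ZhxVpe49a86svISqbhYL7+lm/+wpb109Dy77dr/dN1J2JcDAIxf36AgIB/gIB/gIB/gH9/gH97f4B9f4B/f4B/Z3CBBg1JcFejuuDNy+Xe7OXfrcXsIyiwOCuCo8fau8jnzKRm//C6PYGQAAIzgIB/gIB/gIB/g2d0ZQwAh34AOokGLHw8f4B/fX6AACRSesDTr9S4xruCy/GXSm6kayKwTpLMZrd/mIJAt4tu//TMRXajAAozf3+AgH9/f3+AXwBr7p3F5dfAgcd3EaRQJnllf4B/BE9bOb+NfLCn4Ovh6+3eZkSvNEuEalqRlCRS2ocisnGs//TMtEZ4AA8zeH+AgH9/fnmAFwVIvNy27t3u5tvwpZTVB2SHdXyBZIJ+AFssHt1Wet5i2pFovyV2dUFsVTdYjC2I7cOcnIDb/d7O7SBWDBInElIvfm1YQwYSKkIRQvgAvN4X4rsct6xgKj64TU6CgIB/ZoJoImIIKzcAP0EAZmISbWxERUNtMTp99e/UhDSC/5WD/1yNkS1/IjYbJRsOeik5dOB3N6pFyMQ2muRqYchZDhpHbWqBgIB/gH1/hRo4t5cverQtLpMfKF0pKVorJUdF3PtyGkUt14t7+Xa0/03a1UHaE0+savD/yt3vc1zQz+vaptK6w1ZGOBcoFywHSlULNRcMr4tFtMSjp72oc52UKGJXXYB5IHmGnOeCYoJyGoMy0mfG6pH15M33tM38MrDojj2Mu6dev96GlSxA0k5Diy6wcjzIgqbDI5HNZ9G8ocOhmqqRr1aRaJecJJ2RMq2aWL06f4B/d4B4JHEwOZ9y1LGdu0eAeh1Yg0Y0lcZHtGASiXYlhsZ1QUqzUW3DmpzCTofAX7e+oLOrmYOuiYPLvMfgJyzRek18fYFSgIB/gIB/f4B/KWJl6KMYdzo3iy6VtqeSpm+c14LU0ufQWMqjRzySWlqHnJZjWp5WObJ+Z7SZhJixhLvAr1qSfxpmgH6AgH9/gIB/gIB/gIB/Ny150r6TTkW2VDe3y8i5gaC8eqW76t3IgYW9JCKjeGi2o5e6q8G3Uq6RO3s+cIcwbGgpYCA1gHh7gH9/gH9/"/>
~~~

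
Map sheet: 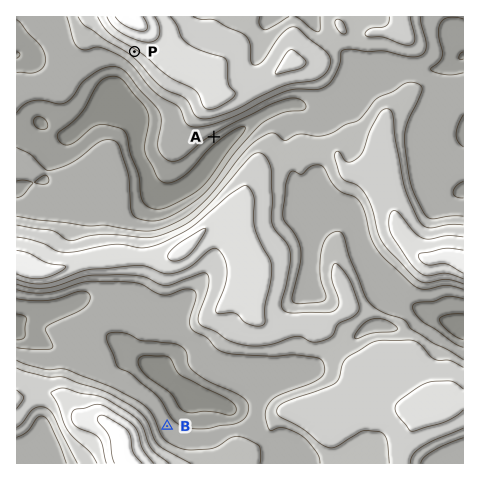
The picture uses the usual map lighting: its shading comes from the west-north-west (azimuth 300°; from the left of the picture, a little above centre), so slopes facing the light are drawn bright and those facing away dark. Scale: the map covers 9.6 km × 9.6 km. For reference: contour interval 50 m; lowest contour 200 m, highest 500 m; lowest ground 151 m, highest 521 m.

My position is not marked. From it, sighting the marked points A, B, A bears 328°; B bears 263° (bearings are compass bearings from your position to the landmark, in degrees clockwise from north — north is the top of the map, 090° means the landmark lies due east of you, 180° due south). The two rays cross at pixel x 378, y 400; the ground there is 390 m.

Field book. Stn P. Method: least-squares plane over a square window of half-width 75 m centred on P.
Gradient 16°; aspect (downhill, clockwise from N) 215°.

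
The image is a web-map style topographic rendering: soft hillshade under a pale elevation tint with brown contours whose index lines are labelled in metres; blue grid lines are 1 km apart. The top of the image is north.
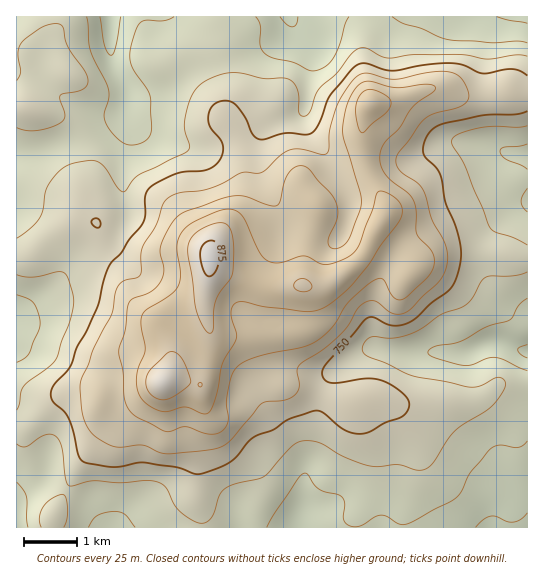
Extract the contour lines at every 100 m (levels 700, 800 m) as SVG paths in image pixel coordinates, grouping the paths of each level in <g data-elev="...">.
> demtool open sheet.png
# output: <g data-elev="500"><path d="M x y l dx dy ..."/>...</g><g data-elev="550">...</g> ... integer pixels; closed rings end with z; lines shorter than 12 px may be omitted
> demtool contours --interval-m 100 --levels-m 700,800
<g data-elev="700"><path d="M88 527l9-11 8-3 9-2 11 3 10 13"/><path d="M267 527l7-13 23-34 4-5 4-2 2 1 7 11 5 4 19 6 5 3 2 7-1 14 5 6 5 2 6-1 15-9 6-2 6 2 12 7 8 0 50-27 5-7 8-17 21-25 10-3 17 2 5-2 4-4"/><path d="M17 482l6 8 3 7 2 30"/><path d="M527 371l-30-13-8 0-16 7-8 1-30-8-5-3-2-2 1-3 5-3 25-5 27-15 23-6 4-4 6-12 8-7"/><path d="M17 295l12 4 5 4 4 10 2 10-1 7-10 24-4 4-8 4"/><path d="M527 212l-5-6-1-5 2-6 4-7"/><path d="M527 169l-6-4-15-6-4-4-2-4 3-4 16-1 8-2"/><path d="M527 43l-10-2-26 2-44-4-26-11-18-4-11-7"/><path d="M174 17l-11 4-20 0-4 3-4 7-5 18 0 12 4 9 13 19 3 6 2 34-2 6-4 5-7 4-8 1-6-1-7-5-8-9-5-9-1-7 5-15 0-9-19-40-3-33"/><path d="M349 17l-4 8-6 21-6 13-9 8-11 4-20-9-20-4-8-5-5-7 0-20-4-9"/></g><g data-elev="800"><path d="M208 434l11-1 8-8 1-7-2-17 3-18 5-12 7-7 17-8 44-9 15-6 16-15 17-25 16-15 9-6 6-2 2 2 10 16 4 3 4 1 6-4 23-22 4-9 0-8-4-8-13-15-1-23-2-10-6-8-22-18-5-9-1-9 1-8 4-7 14-14 15-22 20-15 2-2-1-3-10-2-30 4-28-7-8 3-6 9-7 17-3 23 17 58 1 12-11 34-4 6-5 4-8 1-3-1-2-4 1-6 9-20 0-8-3-8-5-8-20-23-8-4-7 1-7 7-4 9-4 18-3 5-10-1-22-9-14 0-46 16-8 5-6 7-11 23 0 7 4 16-3 11-10 10-19 8-4 7-3 24-6 21 4 22 1 25 3 9 7 8 29 16 7 0 16-4z"/></g>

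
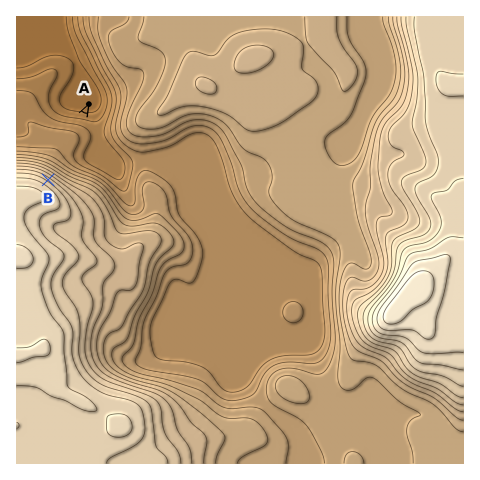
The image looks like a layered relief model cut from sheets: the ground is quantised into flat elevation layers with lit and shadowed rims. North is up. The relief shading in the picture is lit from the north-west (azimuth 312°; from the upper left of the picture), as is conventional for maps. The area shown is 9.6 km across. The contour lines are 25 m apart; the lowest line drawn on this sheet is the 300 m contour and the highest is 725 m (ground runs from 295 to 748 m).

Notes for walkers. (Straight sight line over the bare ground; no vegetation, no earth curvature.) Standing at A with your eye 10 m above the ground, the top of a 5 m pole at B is in view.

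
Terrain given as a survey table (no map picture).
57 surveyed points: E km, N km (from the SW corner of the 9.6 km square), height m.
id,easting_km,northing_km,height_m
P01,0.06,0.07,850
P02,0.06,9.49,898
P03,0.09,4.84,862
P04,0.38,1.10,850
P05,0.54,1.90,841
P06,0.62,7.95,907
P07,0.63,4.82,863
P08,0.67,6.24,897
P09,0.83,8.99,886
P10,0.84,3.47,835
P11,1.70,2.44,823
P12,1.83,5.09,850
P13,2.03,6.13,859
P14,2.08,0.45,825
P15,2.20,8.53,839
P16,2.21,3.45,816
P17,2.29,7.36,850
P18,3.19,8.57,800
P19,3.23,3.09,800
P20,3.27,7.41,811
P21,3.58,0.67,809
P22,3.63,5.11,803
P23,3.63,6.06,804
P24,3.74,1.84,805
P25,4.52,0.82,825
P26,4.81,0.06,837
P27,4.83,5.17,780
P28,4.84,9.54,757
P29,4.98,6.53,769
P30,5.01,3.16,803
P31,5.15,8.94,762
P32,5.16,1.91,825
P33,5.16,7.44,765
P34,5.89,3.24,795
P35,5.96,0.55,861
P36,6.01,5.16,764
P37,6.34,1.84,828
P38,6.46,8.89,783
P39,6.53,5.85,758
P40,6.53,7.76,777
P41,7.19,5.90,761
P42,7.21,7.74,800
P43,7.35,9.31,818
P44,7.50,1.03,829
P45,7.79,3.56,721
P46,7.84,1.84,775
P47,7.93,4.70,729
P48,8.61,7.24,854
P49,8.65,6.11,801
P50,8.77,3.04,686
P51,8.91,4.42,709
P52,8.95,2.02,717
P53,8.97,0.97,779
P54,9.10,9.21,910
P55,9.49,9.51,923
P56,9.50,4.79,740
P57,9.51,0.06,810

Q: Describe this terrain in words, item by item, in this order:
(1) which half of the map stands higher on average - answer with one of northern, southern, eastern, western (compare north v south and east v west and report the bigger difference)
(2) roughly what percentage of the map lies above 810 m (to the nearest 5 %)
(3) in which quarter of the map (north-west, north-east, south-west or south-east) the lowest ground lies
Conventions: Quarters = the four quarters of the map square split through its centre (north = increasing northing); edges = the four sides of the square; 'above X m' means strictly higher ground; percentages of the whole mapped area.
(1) On average the western half of the map is the higher ground.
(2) Ground above 810 m makes up about 50 % of the sheet.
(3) The lowest ground is in the south-east quarter.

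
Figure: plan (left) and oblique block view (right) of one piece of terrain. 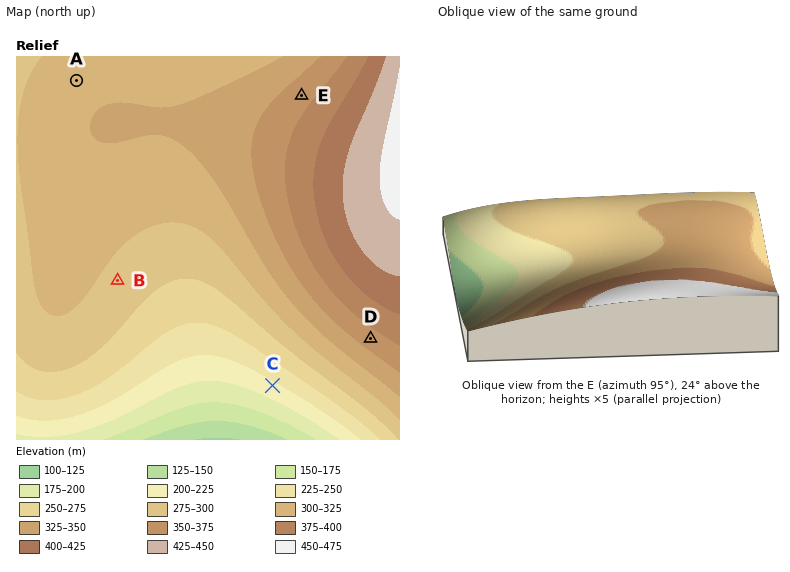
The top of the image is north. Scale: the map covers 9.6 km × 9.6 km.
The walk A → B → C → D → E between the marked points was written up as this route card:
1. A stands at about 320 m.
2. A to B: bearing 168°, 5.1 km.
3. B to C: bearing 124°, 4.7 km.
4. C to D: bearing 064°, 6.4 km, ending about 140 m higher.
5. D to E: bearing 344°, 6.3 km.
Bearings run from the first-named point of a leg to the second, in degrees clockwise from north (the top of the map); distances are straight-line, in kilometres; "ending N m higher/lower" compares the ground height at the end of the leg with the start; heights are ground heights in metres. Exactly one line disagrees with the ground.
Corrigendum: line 4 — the distance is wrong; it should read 2.7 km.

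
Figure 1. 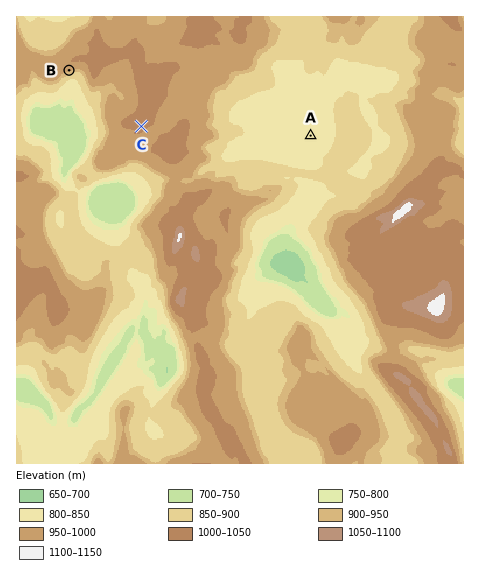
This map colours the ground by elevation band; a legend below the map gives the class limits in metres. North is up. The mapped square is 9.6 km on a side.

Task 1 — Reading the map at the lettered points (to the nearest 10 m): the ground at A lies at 810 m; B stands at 960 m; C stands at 1020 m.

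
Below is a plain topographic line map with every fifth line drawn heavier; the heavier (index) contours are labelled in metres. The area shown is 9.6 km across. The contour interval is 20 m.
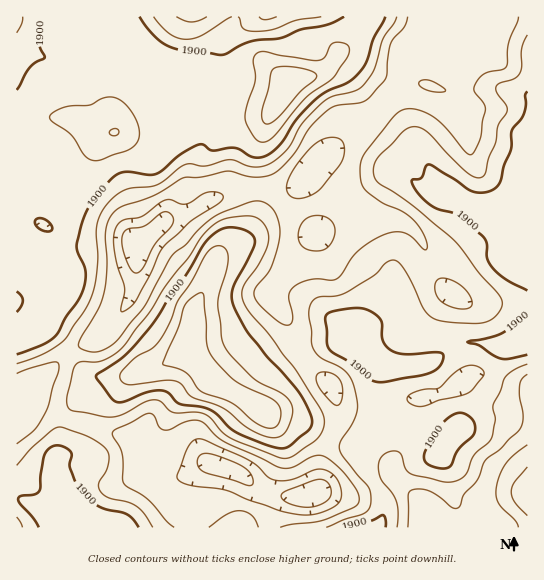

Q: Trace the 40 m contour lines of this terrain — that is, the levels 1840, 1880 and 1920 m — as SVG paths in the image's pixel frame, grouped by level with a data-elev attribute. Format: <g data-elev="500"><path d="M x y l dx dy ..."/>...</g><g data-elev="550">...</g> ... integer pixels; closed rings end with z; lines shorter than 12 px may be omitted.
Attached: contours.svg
<g data-elev="1840"><path d="M295 514l-17-4-31-11-21-9-33-4-12-4-3-3-1-4 12-29 6-7 10 1 45 21 7 5 11 11 7 3 17-1 26-10 8 1 8 5 5 7 2 9 0 7-3 6-8 5-13 5-11 1z"/><path d="M122 312l-1-3 4-22-8-24-3-20 0-10 4-9 7-4 17-4 17-13 7-3 5 0 14 4 5-1 17-11 8 0 7 2 1 4-3 4-29 19-27 25-5 7-9 21-14 27-6 6z"/><path d="M310 250l-7-3-4-5-1-8 3-9 4-6 6-3 8-1 8 3 5 4 3 5 0 7-2 7-4 5-6 4z"/><path d="M295 198l-7-4-1-8 3-11 9-14 12-14 10-7 10-3 10 3 3 5 0 8-2 8-4 6-20 24-12 6z"/></g><g data-elev="1880"><path d="M153 527l-9-13-7-8-10-4-18-4-9-7-1-8 8-14 2-15-6-8-16-10-25-9-7 1-23 19-15 18"/><path d="M397 527l1-14-1-11-5-9-10-12-3-7-1-9 4-8 7-5 8-1 5 4 4 15 5 4 35 8 8 0 7-3 6-6 7-18 14-12 4-5 3-19-2-14 7-14 5-13 9-8 13-6"/><path d="M527 467l-13 16-3 8 4 11 12 14"/><path d="M281 458l6 0 6-2 24-17 6-10 1-12-4-10-24-37-28-37-18-20-7-14-1-6 2-7 15-21 8-18 2-10-3-10-5-7-8-4-10 0-16 2-12 5-12 12-14 22-24 30-16 26-28 36-8 6-11 6-7 1-13 0-6 3-3 5-6 25 0 10 2 4 4 2 38 6 12-3 24-13 11-1 15 12 22 0 10 2 6 5 12 14 7 5z"/><path d="M417 406l-7-3-3-2 1-4 3-3 11-4 17-2 16-16 11-6 10 0 8 5-1 6-10 12-6 4-28 7-14 6z"/><path d="M17 364l25-9 19-12 6-6 19-29 7-15 3-16 2-19-2-24 1-11 6-13 10-12 14-9 23-2 8-3 21-16 8-4 18 2 26-6 16 6 10 1 8-1 8-4 15-13 14-25 20-21 11-7 24-6 8-6 9-15 9-31 11-15 3-6"/><path d="M527 35l-5 12 0 20-3 7-5 5-15 4-3 4 1 6 9 12 1 5-9 16-2 16-7 16-3 13-3 5-6 2-8-4-20-19-20-22-7-5-7-1-6 1-7 5-24 24-5 12 1 8 4 5 35 24 45 39 21 28 21 24 2 8-4 9-9 7-11 2-28-1-16-3-5-4-6-7-12-26-8-14-5-6-4-2-7 2-13 13-27 17-10 4-19 1-4 3-4 5-1 10 3 15 0 13 2 7 7 8 24 13 5 6 3 8 4 17 0 9-5 14-11 16-2 8 5 9 24 28 3 11-1 10-5 6-20 6-19 8"/><path d="M23 17l-1 6-5 10"/><path d="M232 17l-31 19-15 3-8-1-8-4-16-17"/><path d="M321 17l-23 3-24 9-19 2-12-2-5-12"/></g><g data-elev="1920"><path d="M267 437l10 0 8-4 7-16 0-11-3-6-6-6-22-11-9-6-21-22-7-10-3-8-3-35 9-33 1-12-3-9-4-2-4 0-7 3-5 7-13 25-14 20-8 21-11 19-7 8-14 7-6 5-10 10-2 7 3 5 6 2 37-5 12 2 4 3 9 12 31 10 25 20z"/><path d="M95 161l7-1 26-10 7-5 4-6 0-10-4-12-9-12-11-7-10 0-16 7-24 2-10 4-5 6 3 5 19 13 14 22z"/><path d="M261 142l5 0 7-5 32-39 29-21 14-22 1-6-2-4-8-3-6 1-3 3-5 11-7 3-37-5-16-3-6 0-4 3-2 6 2 20-8 25-2 12 2 7 6 10z"/></g>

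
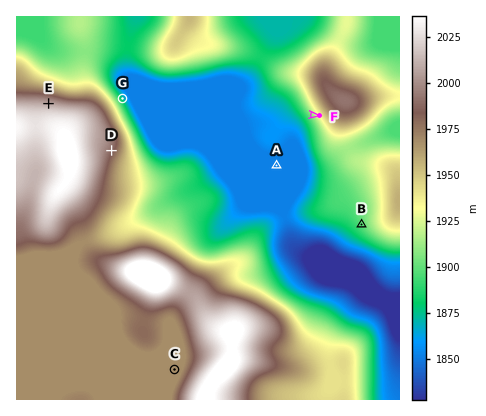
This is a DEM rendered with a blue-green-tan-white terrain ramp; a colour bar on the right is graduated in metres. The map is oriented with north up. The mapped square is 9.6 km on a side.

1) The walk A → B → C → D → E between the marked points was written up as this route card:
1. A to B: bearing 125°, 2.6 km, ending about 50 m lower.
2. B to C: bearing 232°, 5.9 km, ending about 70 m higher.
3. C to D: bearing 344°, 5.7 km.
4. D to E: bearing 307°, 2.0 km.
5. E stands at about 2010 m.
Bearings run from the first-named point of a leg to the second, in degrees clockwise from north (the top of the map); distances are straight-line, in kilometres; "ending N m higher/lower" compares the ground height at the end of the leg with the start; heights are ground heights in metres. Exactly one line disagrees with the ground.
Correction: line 1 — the sense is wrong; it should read higher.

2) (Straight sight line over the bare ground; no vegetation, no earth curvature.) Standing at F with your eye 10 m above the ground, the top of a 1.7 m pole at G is in view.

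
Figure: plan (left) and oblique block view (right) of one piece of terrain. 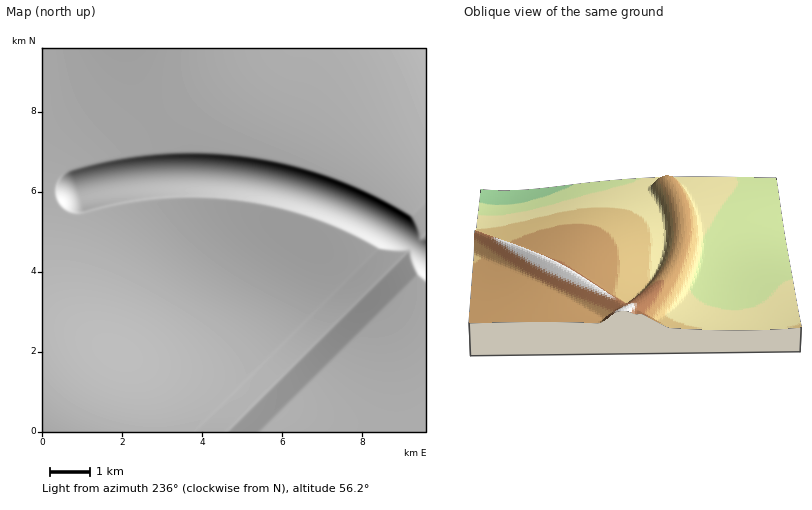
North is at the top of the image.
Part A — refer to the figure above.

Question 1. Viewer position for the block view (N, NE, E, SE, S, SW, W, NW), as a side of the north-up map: E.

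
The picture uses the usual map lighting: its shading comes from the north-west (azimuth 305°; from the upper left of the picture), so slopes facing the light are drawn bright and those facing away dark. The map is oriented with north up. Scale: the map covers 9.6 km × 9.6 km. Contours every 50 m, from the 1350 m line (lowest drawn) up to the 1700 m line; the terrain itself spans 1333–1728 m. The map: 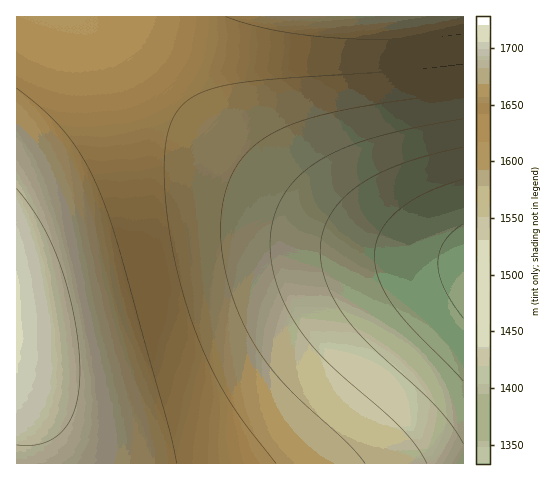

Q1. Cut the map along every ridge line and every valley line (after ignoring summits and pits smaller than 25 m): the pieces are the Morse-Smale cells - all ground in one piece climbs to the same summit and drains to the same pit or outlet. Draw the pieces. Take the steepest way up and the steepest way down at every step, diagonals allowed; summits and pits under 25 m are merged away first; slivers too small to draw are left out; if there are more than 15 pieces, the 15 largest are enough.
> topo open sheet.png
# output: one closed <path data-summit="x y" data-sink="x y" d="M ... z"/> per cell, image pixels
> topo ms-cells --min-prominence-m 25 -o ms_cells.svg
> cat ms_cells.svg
<path data-summit="17 314" data-sink="463 267" d="M80 16l-64 1 0 446 447 1 1-204-53-11-39-11-47-22-20-12-55-39-56-45z"/><path data-summit="398 17" data-sink="463 267" d="M463 16l-383 1 114 103 56 45 55 39 31 17 36 17 39 11 52 11z"/>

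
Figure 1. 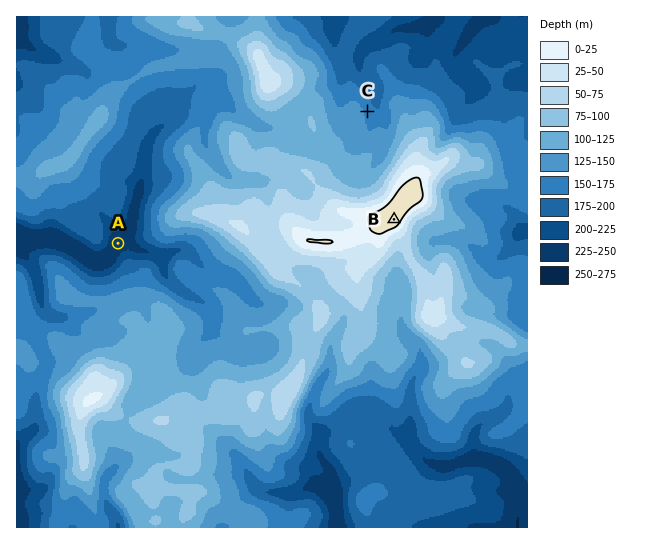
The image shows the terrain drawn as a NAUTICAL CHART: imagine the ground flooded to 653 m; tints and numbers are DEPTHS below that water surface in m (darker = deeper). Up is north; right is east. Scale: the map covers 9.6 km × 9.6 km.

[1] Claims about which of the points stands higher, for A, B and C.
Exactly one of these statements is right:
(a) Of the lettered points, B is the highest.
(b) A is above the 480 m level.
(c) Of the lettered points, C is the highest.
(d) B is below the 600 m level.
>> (a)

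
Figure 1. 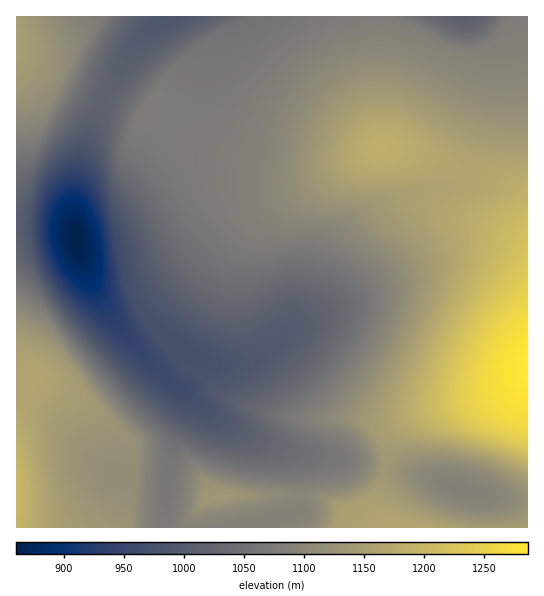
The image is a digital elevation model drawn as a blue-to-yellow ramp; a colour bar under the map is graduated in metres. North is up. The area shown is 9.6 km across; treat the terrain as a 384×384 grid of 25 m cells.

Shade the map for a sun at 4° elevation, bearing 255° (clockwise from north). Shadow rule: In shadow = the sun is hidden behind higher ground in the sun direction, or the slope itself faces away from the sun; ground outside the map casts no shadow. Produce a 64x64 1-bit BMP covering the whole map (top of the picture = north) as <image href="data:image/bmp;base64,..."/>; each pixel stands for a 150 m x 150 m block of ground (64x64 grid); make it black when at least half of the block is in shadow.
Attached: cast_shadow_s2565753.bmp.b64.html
<image width="64" height="64" href="data:image/bmp;base64,Qk0+AgAAAAAAAD4AAAAoAAAAQAAAAEAAAAABAAEAAAAAAAACAAATCwAAEwsAAAIAAAAAAAAA////AAAAAAAAA8AAAAAAAGAD4AAAAA8A8AHgAAAAPwD4AeAAAAB+APwB4AwAAHwA/gHgfwAAAAD+AeH/AAAAAP4B8f4AAAAA/gHz/AAAAAD8AffwAAAAAHgB/8AAAAAAAAH/wAAAAAAAB//AAAAAAAAP/+AAAAAAAB//wAAAAAAAP//AAAAAAAB//4AAAAAAAH//AAAAAAAA//+AAAAAAAH//4AAAAAAA///AAAAAAAH//8AAAAAAA///gAAAAAAH//8AAAAAAAf//gAAAAAAD//8AAAAAAAf//gAAAAAAD//4AAAAAAAP//AAAAAAAA//4AAAAAAAD//AAAAAAAAP/4AAAAAAAA//gAAAAAAAD/8AAAAAAAAP/wAAAAAAAA/+AAAAAAAAD/4AAAAAAAAP/gAAAAAAAA/8AAAAAAAAD/wAAAAAAAAH+AAAAAAAAAf4AAAAAAAAA/gAAAAAAAAD8AAAAAAAAAPwAAAAAAAAA/AAAAAAAAAD8AAAAAAAAAHwAAAAAAAAAfAAAAAAAAAB+AAAAAAAAAH4AAAAAAAAAPwAAAAAAAAA/AAAAAAAAAD+AAAAAAAAAH8AAAAAAAAAf4AAAAAAAAA/wAAAAAAAAD/AAAAAAAAAH+AAAAAAAAAf8AAAAAAAAA/4AAAAAHAAB/gAAAAA+AAD/AAAAAP4AAH8AAAAD/gA=="/>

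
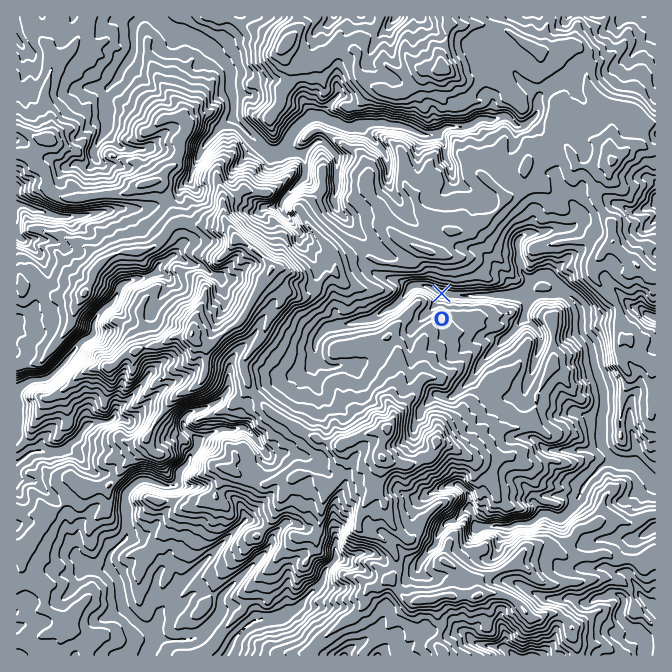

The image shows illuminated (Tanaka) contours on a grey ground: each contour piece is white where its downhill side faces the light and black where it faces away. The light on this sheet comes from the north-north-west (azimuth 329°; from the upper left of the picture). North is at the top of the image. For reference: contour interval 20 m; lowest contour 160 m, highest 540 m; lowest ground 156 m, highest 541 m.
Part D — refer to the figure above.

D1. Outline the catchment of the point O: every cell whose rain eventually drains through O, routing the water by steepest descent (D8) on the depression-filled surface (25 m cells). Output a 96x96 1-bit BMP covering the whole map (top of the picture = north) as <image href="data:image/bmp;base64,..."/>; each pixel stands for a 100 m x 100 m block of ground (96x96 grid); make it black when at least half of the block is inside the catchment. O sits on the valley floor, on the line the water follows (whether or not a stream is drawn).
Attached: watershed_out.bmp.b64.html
<image width="96" height="96" href="data:image/bmp;base64,Qk2+BAAAAAAAAD4AAAAoAAAAYAAAAGAAAAABAAEAAAAAAIAEAAATCwAAEwsAAAIAAAAAAAAA////AAAAAAAAAAAAAAAAAAAAAAAAAAAAAAAAAAAAAAAAAAAAAAAAAAAAAAAAAAAAAAAAAAAAAAAAAAAAAAAAAAAAAAAAAAAAAAAAAAAAAAAAAAAAAAAAAAAAAAAAAAAAAAAAAAAAAAAAAAAAAAAAAAAAAAAAAAAAAAAAAAAAAAAAAAAAAAAAAAAAAAAAAAAAAAAAAAAAAAAAAAAAAAAAAAAAAAAAAAAAAAAAAAAAAAAAAAAAAAAAAAAAAAAAAAAAAAAAAAAAAAAAAAAAAAAAAAAAAAAAAAAAAAAAAAAAAAAAAAAAAAAAAAAAAAAAAAAAAAAAAAAAAAAAAAAAAAAAAAAAAAAAAAAAAAAAAAAAAAAAAAAAAAAAAAAAAAAAAAAAAAAAAAAAAAAAAAAAAAAAAAAAAAAAAAAAAAAAAAAAAAAAAAAAAAAAAAAAAAAAAAAAAAAAAAAAAAAAAAAAAAAAAAAAAAAAAAAAAAAAAAAAAAAAAAAAAAAAAAAAAAAAAAAAAAAAAAAAAAAAAAAAAAfgAAAAAAAAAAAAAB/8AAAAAAAAAAAAAD//AAAAAAAAAAAAAP//gAAAAAAAAAAAA///gAAAAAAAAAAAB///wAAAAAAAAAAAD///4AAAAAAAAAAAD///8AAAAAAAAAAAH///8AAAAAAAAAAAH///+AAAAAAAAAAAP///+AAAAAAAAAAAP///+AAAAAAAAAAAP///8AAAAAAAAAAAH///8AAAAAAAAAAAD///+AAAAAAAAAAAB///+AAAAAAAAAAAB////AAAAAAAAAAAA////AAAAAAAAAAAA////gAAAAAAAAAAAf///wAAAAAAAAAAAf///wAAAAAAAAAAAP///wAAAAAAAAAAAA///wAAAAAAAAAAAAf//wAAAAAAAAAAAAP//wAAAAAAAAAAAAD//wAAAAAAAAAAAAD//wAAAAAAAAAAAAD8DwAAAAAAAAAAAAAADAAAAAAAAAAAAAAAAAAAAAAAAAAAAAAAAAAAAAAAAAAAAAAAAAAAAAAAAAAAAAAAAAAAAAAAAAAAAAAAAAAAAAAAAAAAAAAAAAAAAAAAAAAAAAAAAAAAAAAAAAAAAAAAAAAAAAAAAAAAAAAAAAAAAAAAAAAAAAAAAAAAAAAAAAAAAAAAAAAAAAAAAAAAAAAAAAAAAAAAAAAAAAAAAAAAAAAAAAAAAAAAAAAAAAAAAAAAAAAAAAAAAAAAAAAAAAAAAAAAAAAAAAAAAAAAAAAAAAAAAAAAAAAAAAAAAAAAAAAAAAAAAAAAAAAAAAAAAAAAAAAAAAAAAAAAAAAAAAAAAAAAAAAAAAAAAAAAAAAAAAAAAAAAAAAAAAAAAAAAAAAAAAAAAAAAAAAAAAAAAAAAAAAAAAAAAAAAAAAAAAAAAAAAAAAAAAAAAAAAAAAAAAAAAAAAAAAAAAAAAAAAAAAAAAAAAAAAAAAAAAAAAAAAAAAAAAAAAAAAAAAAAAAAAAAAAAAAAAAAAAAAAAAAAAAAAAAAAAAAAAAAAAAAAAAAAAAAAAAAAAAAAAA="/>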